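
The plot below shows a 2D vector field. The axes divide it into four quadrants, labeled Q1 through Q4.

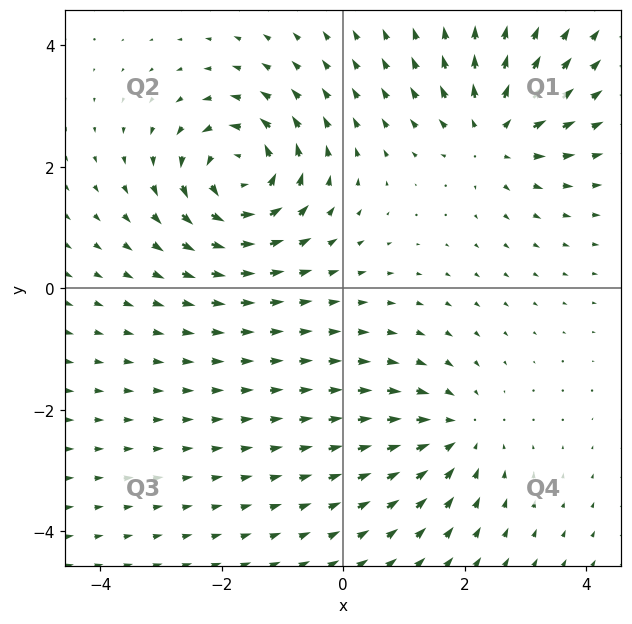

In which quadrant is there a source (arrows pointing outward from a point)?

Q1

The source sits at approximately (2.5, 2.5), which lies in quadrant Q1. The divergence there is about +4, positive as expected for a source.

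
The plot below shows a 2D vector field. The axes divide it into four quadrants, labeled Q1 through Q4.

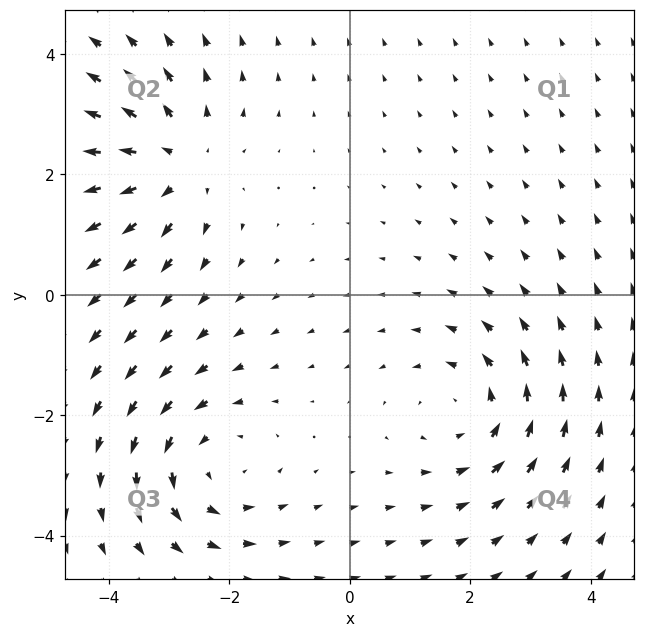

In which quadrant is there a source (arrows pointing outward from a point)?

The source sits at approximately (-2.9, 2.2), which lies in quadrant Q2. The divergence there is about +5, positive as expected for a source.

Q2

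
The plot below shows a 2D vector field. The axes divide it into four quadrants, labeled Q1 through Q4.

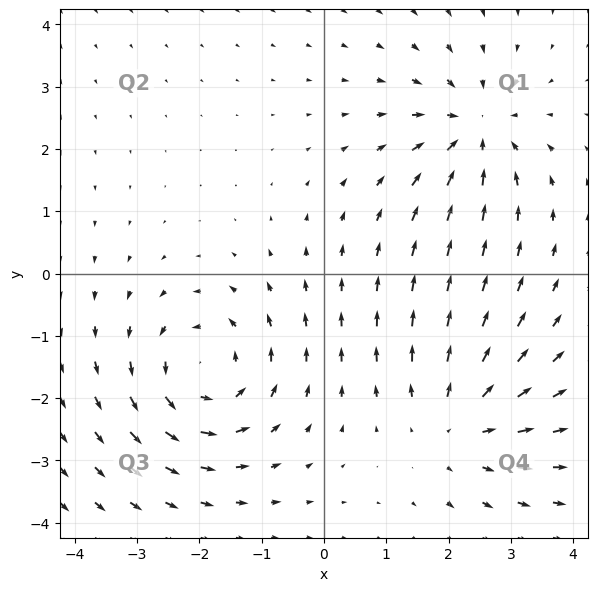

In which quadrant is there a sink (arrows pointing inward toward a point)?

The sink sits at approximately (2.4, 2.3), which lies in quadrant Q1. The divergence there is about -5, negative as expected for a sink.

Q1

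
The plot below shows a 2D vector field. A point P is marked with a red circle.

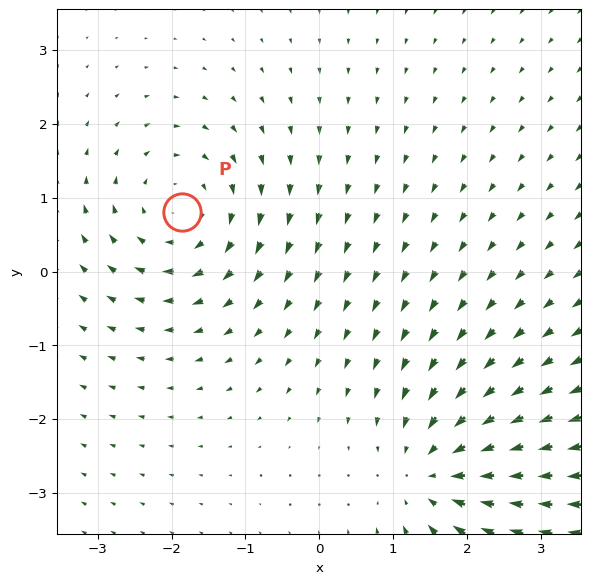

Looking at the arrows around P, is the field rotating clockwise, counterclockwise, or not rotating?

Near P at (-1.9, 0.8) the arrows circulate clockwise. The curl (z-component) there is about -4; negative curl means clockwise rotation.

clockwise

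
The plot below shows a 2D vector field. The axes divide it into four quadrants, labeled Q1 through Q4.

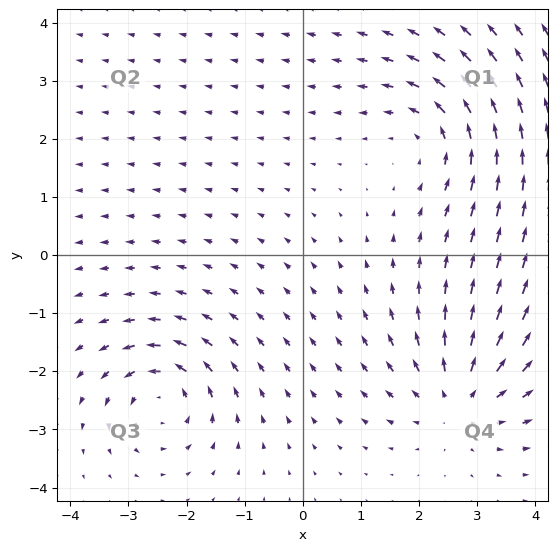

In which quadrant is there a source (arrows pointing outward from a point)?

The source sits at approximately (2.7, -2.5), which lies in quadrant Q4. The divergence there is about +5, positive as expected for a source.

Q4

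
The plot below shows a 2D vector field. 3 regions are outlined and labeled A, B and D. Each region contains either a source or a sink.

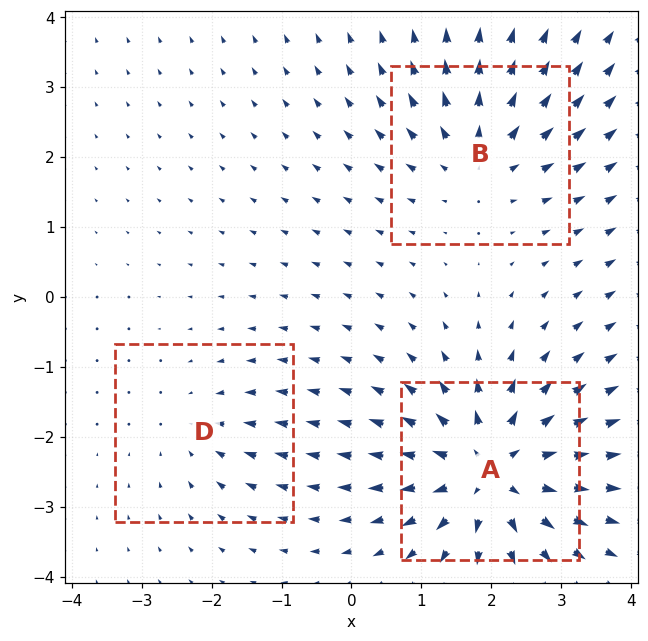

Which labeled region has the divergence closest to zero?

D

Divergence at each region's feature centre — A: about +6, B: about +3, D: about -2. Region D is closest to zero.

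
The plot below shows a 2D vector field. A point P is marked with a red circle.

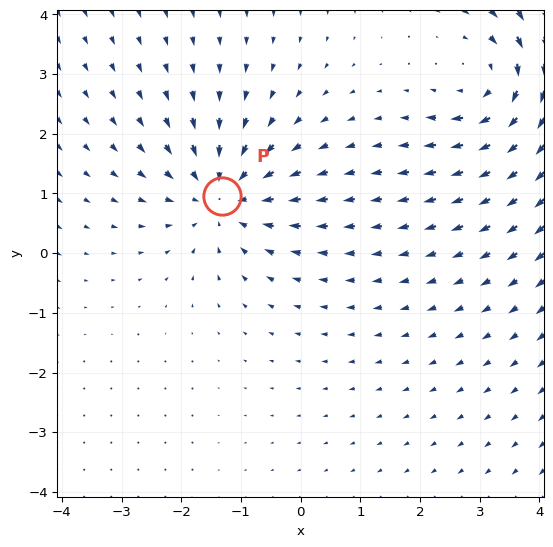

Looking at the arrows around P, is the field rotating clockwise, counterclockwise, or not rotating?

not rotating

Near P at (-1.3, 1.0) the arrows show no circulation. The curl there is ≈0.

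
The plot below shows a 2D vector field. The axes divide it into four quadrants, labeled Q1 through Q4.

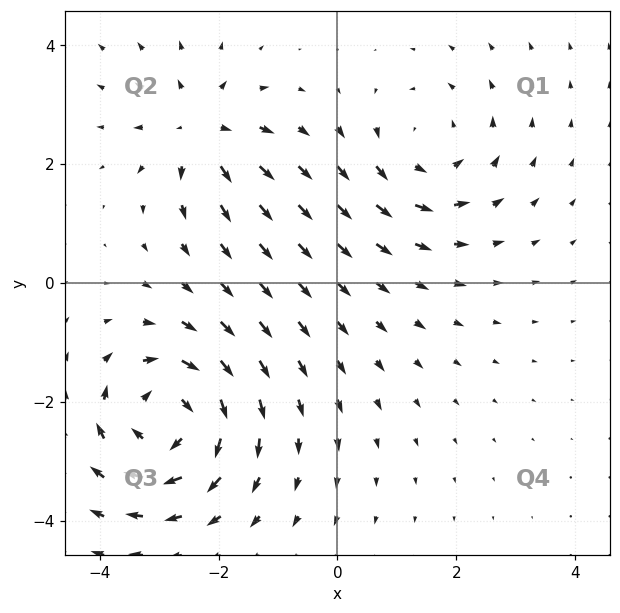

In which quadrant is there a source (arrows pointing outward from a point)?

Q2

The source sits at approximately (-2.3, 2.6), which lies in quadrant Q2. The divergence there is about +3, positive as expected for a source.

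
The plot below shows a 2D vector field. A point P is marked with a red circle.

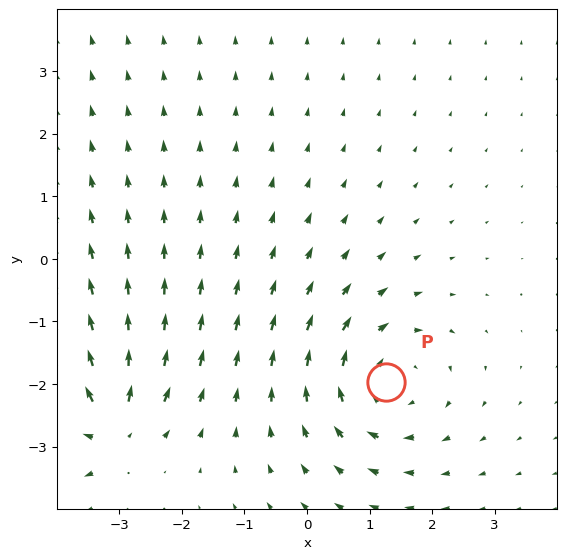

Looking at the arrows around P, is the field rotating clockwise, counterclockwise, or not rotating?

clockwise

Near P at (1.3, -2.0) the arrows circulate clockwise. The curl (z-component) there is about -4; negative curl means clockwise rotation.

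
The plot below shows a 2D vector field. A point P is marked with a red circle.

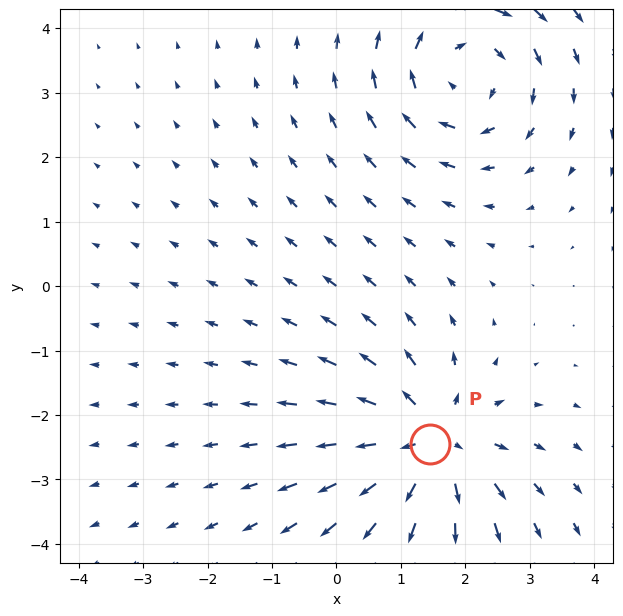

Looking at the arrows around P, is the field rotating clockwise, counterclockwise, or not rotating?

Near P at (1.4, -2.4) the arrows show no circulation. The curl there is ≈0.

not rotating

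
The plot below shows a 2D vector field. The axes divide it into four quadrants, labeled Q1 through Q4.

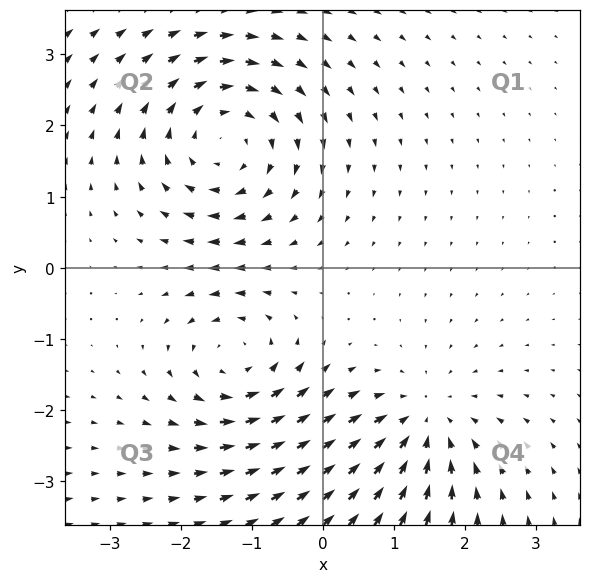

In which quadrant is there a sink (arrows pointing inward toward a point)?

The sink sits at approximately (1.4, -2.2), which lies in quadrant Q4. The divergence there is about -3, negative as expected for a sink.

Q4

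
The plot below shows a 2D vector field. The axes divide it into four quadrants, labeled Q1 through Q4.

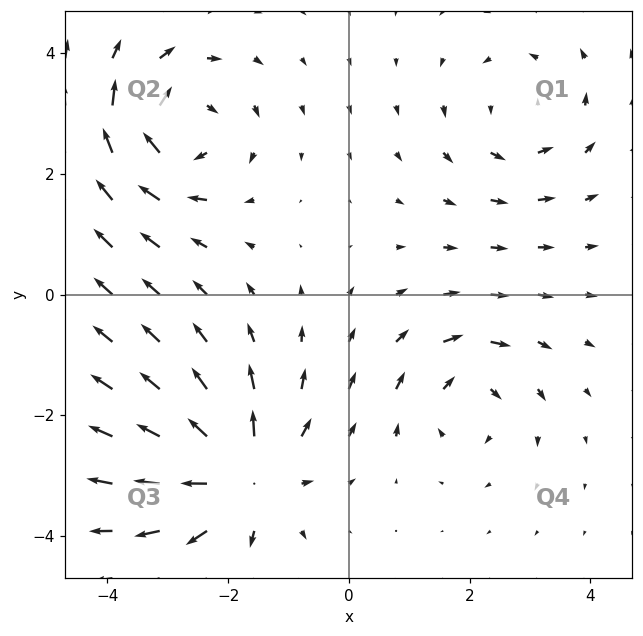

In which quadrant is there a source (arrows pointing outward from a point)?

Q3

The source sits at approximately (-1.8, -3.0), which lies in quadrant Q3. The divergence there is about +5, positive as expected for a source.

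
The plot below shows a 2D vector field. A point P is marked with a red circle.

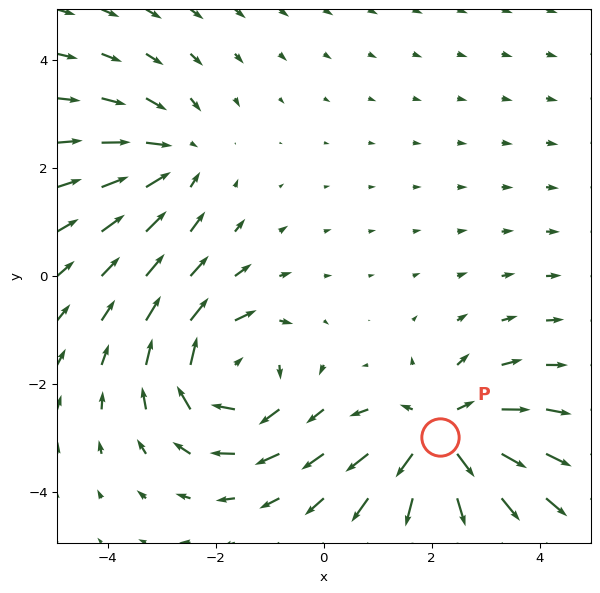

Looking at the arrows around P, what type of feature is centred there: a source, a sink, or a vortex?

source

At P (2.2, -3.0) the arrows spread outward. Divergence about +5, curl ≈0 — positive divergence with near-zero curl is a source.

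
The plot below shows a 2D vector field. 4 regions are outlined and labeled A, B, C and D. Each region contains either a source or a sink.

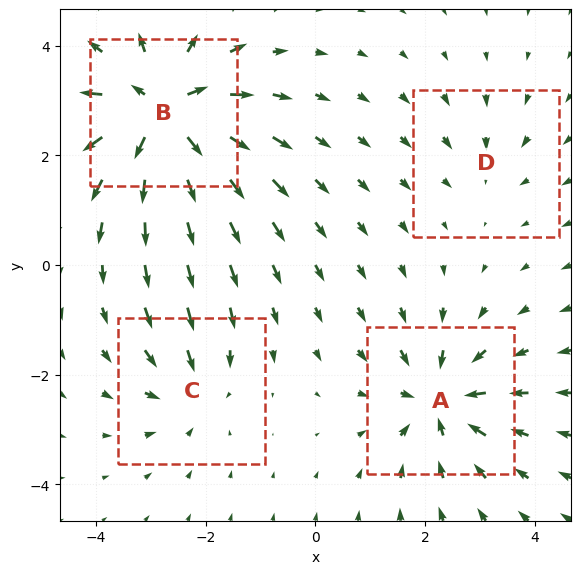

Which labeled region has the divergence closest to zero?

Divergence at each region's feature centre — A: about -6, B: about +9, C: about -4, D: about -2. Region D is closest to zero.

D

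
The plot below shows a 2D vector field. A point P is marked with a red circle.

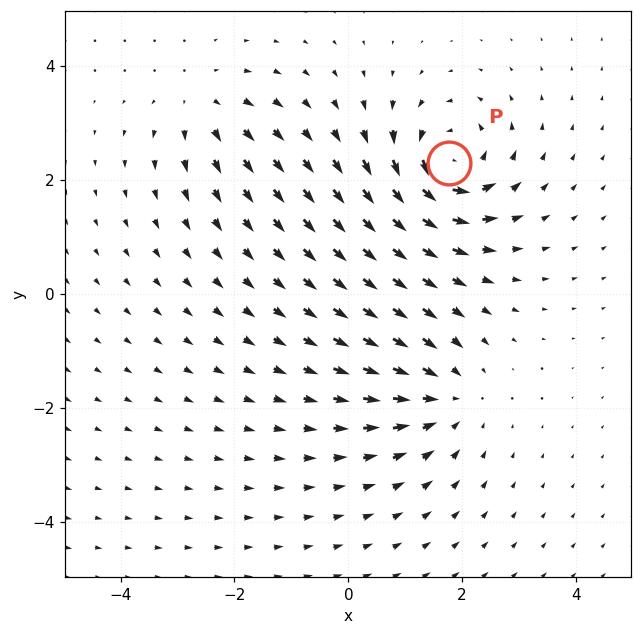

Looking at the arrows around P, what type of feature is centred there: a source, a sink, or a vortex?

vortex

At P (1.8, 2.3) the arrows circulate counterclockwise. Divergence ≈0, curl about +7 — near-zero divergence with nonzero curl is a vortex.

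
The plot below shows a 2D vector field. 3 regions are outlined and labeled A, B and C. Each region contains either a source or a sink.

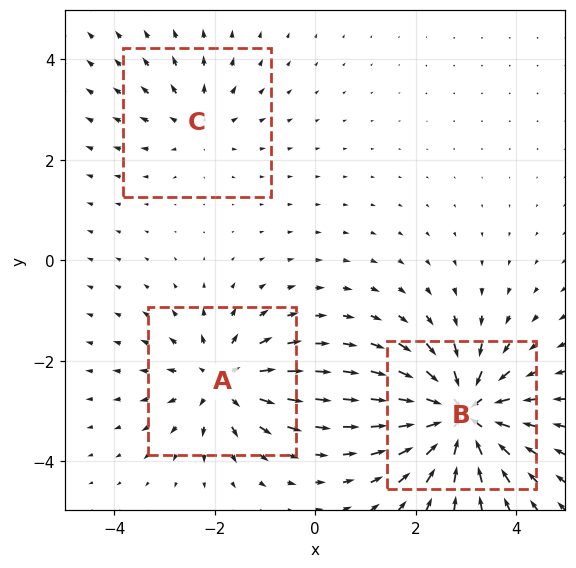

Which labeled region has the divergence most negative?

Divergence at each region's feature centre — A: about +4, B: about -6, C: about +2. Region B is most negative.

B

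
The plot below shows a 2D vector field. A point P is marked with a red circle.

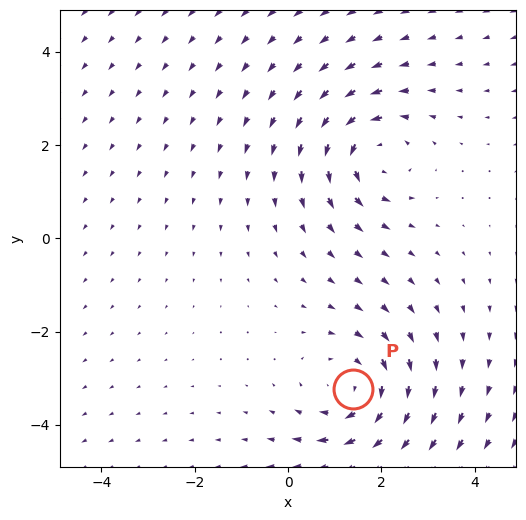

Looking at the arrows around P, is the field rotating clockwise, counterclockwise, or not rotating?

Near P at (1.4, -3.2) the arrows circulate clockwise. The curl (z-component) there is about -3; negative curl means clockwise rotation.

clockwise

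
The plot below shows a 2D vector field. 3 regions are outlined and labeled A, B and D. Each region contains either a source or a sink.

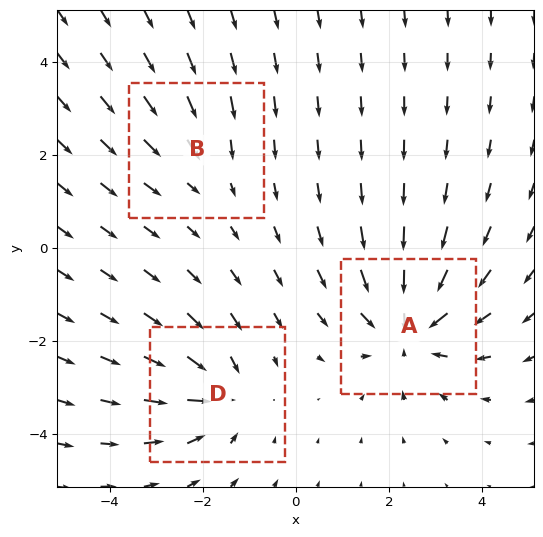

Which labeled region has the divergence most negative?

A

Divergence at each region's feature centre — A: about -4, B: about -2, D: about -3. Region A is most negative.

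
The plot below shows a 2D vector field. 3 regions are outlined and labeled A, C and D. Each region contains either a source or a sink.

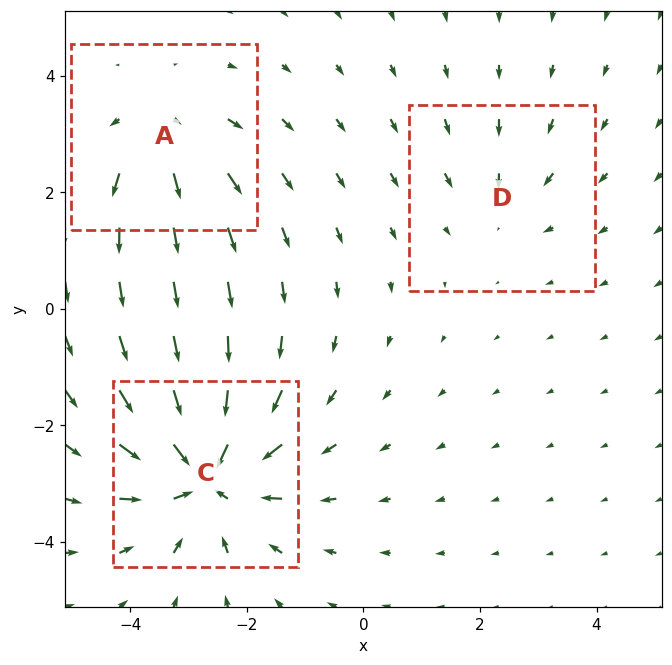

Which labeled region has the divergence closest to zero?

D

Divergence at each region's feature centre — A: about +3, C: about -5, D: about -2. Region D is closest to zero.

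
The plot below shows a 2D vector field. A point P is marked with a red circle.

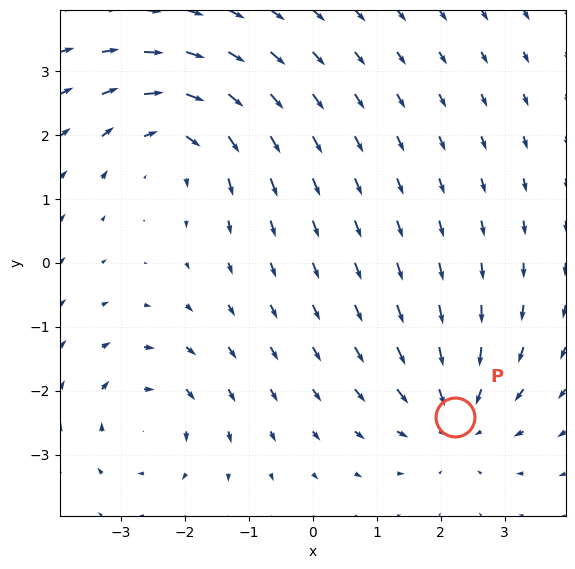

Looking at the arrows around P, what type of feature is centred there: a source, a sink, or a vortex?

At P (2.2, -2.4) the arrows converge inward. Divergence about -4, curl ≈0 — negative divergence with near-zero curl is a sink.

sink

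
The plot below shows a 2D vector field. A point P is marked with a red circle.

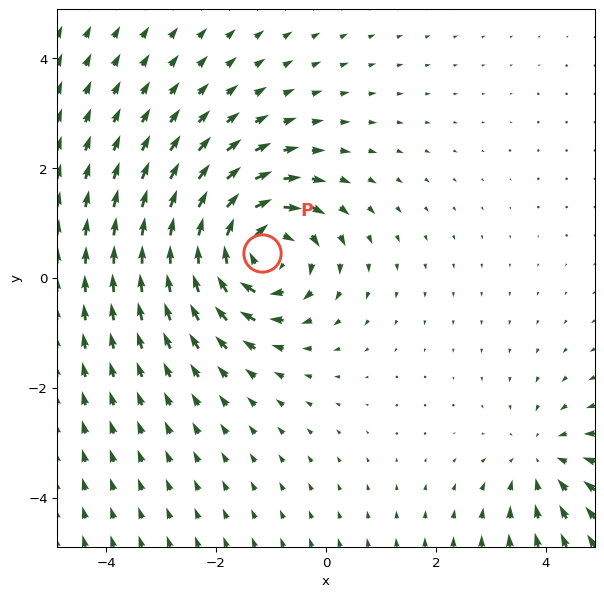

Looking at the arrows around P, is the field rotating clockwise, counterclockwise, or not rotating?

clockwise

Near P at (-1.2, 0.5) the arrows circulate clockwise. The curl (z-component) there is about -5; negative curl means clockwise rotation.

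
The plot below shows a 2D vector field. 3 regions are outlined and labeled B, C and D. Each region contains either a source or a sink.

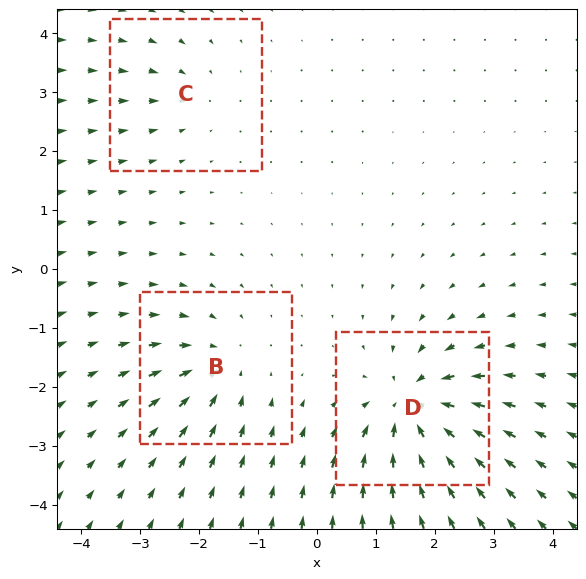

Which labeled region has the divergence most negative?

D

Divergence at each region's feature centre — B: about -4, C: about -2, D: about -6. Region D is most negative.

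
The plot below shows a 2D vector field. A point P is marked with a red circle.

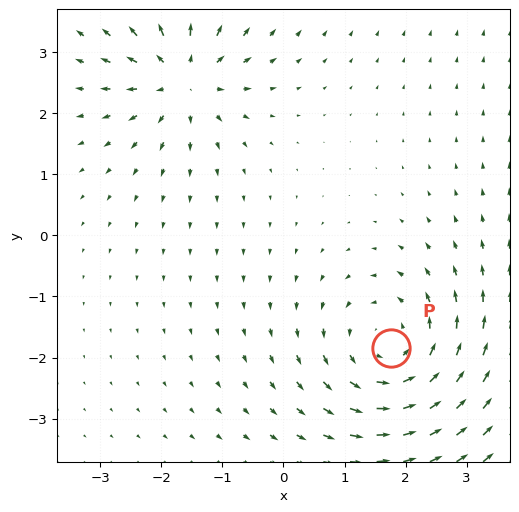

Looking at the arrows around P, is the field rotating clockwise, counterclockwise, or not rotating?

Near P at (1.8, -1.8) the arrows circulate counterclockwise. The curl (z-component) there is about +4; positive curl means counterclockwise rotation.

counterclockwise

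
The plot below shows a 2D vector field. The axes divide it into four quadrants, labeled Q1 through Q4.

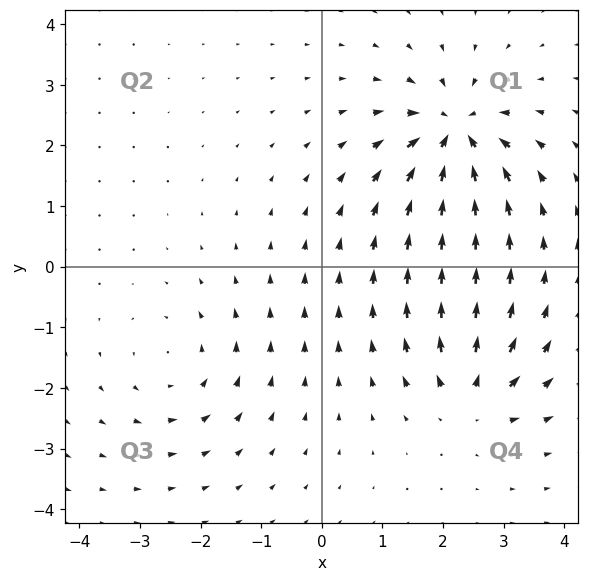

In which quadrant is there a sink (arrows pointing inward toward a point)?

Q1

The sink sits at approximately (2.2, 2.2), which lies in quadrant Q1. The divergence there is about -7, negative as expected for a sink.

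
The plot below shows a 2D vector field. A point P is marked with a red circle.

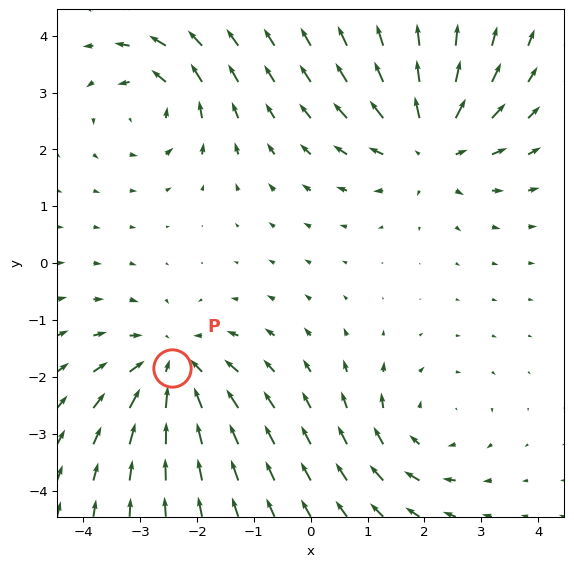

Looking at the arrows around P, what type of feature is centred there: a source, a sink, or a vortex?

sink

At P (-2.4, -1.8) the arrows converge inward. Divergence about -4, curl ≈0 — negative divergence with near-zero curl is a sink.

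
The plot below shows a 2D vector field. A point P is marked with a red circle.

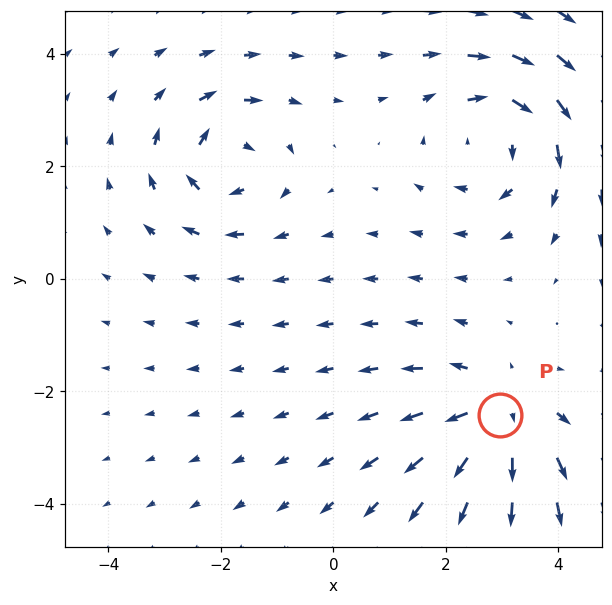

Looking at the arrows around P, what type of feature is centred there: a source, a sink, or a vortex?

At P (3.0, -2.4) the arrows spread outward. Divergence about +4, curl ≈0 — positive divergence with near-zero curl is a source.

source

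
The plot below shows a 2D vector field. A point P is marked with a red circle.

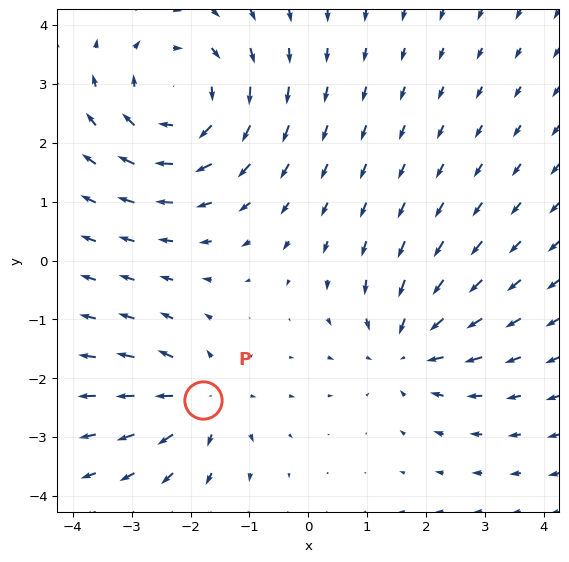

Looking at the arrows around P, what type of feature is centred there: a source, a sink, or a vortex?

At P (-1.8, -2.4) the arrows spread outward. Divergence about +3, curl ≈0 — positive divergence with near-zero curl is a source.

source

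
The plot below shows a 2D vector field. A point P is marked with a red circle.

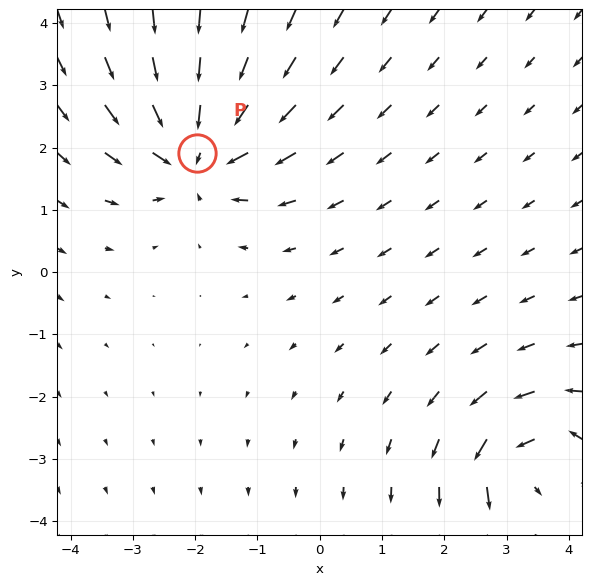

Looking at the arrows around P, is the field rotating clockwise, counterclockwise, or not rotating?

not rotating

Near P at (-2.0, 1.9) the arrows show no circulation. The curl there is ≈0.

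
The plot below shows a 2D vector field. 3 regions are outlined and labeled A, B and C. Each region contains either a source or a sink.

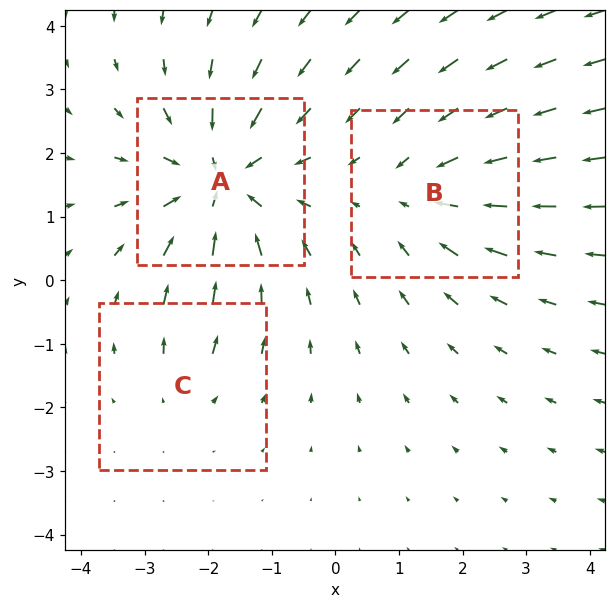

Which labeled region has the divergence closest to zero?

C

Divergence at each region's feature centre — A: about -5, B: about -3, C: about +2. Region C is closest to zero.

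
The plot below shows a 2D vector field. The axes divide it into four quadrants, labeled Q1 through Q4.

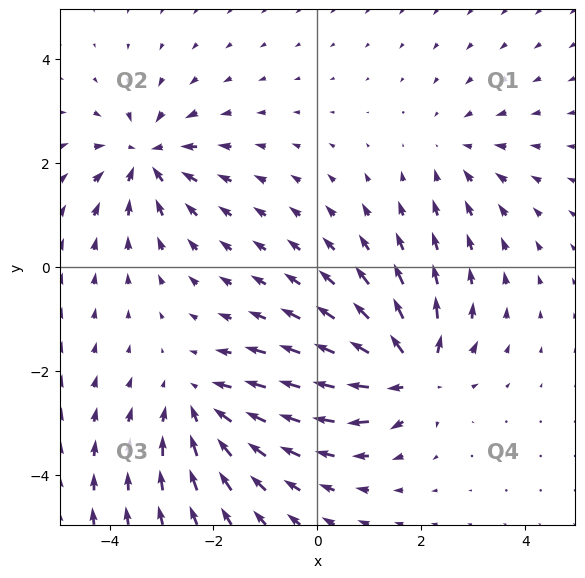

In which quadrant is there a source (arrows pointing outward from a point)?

Q4

The source sits at approximately (1.8, -2.1), which lies in quadrant Q4. The divergence there is about +7, positive as expected for a source.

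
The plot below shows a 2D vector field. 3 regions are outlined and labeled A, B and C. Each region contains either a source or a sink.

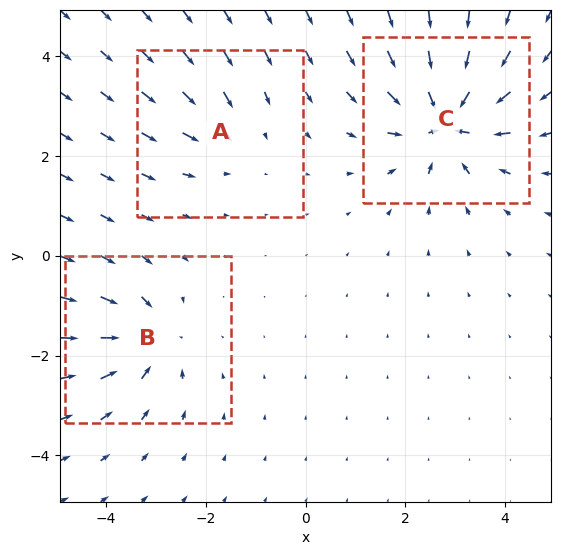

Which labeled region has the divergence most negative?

Divergence at each region's feature centre — A: about -2, B: about -4, C: about -6. Region C is most negative.

C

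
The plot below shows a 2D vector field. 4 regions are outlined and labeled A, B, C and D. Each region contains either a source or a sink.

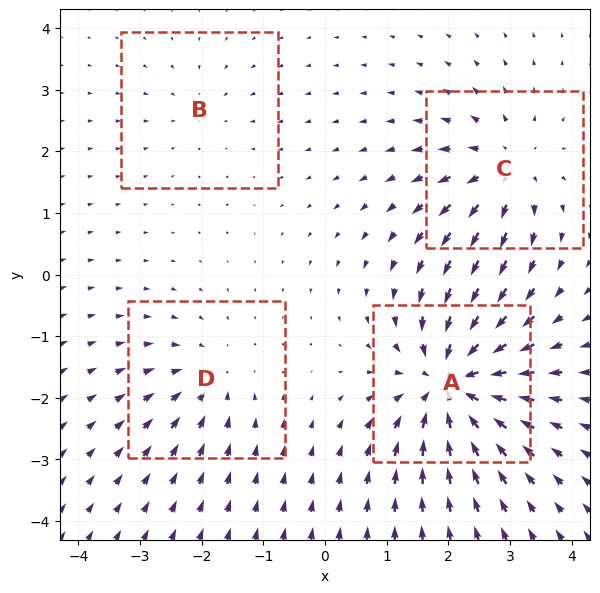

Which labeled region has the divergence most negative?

Divergence at each region's feature centre — A: about -8, B: about -2, C: about +5, D: about -4. Region A is most negative.

A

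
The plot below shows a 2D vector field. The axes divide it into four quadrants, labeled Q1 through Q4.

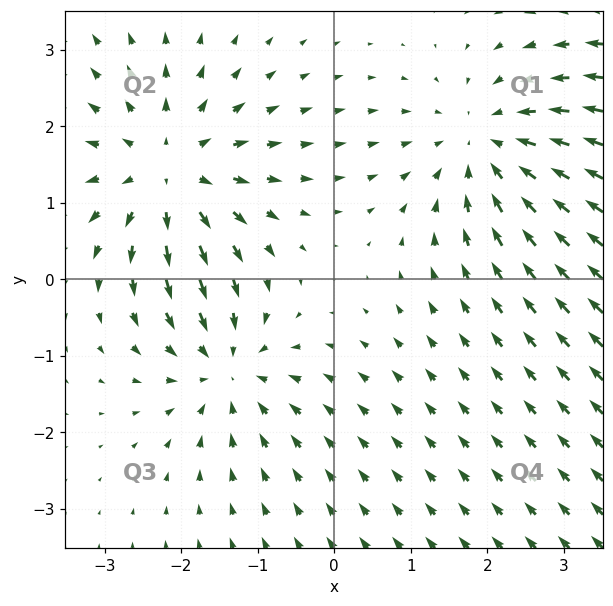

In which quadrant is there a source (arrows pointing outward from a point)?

Q2

The source sits at approximately (-2.2, 1.4), which lies in quadrant Q2. The divergence there is about +4, positive as expected for a source.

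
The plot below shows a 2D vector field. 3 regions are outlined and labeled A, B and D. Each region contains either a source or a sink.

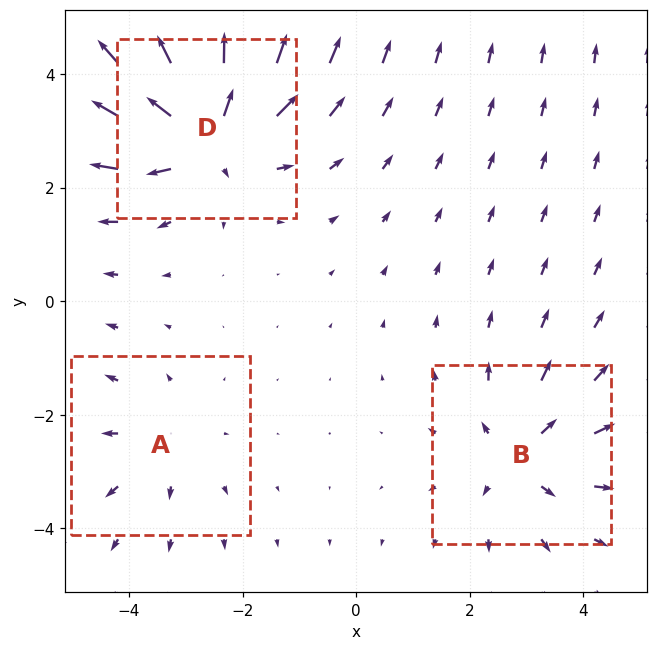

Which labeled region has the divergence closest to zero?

Divergence at each region's feature centre — A: about +2, B: about +3, D: about +5. Region A is closest to zero.

A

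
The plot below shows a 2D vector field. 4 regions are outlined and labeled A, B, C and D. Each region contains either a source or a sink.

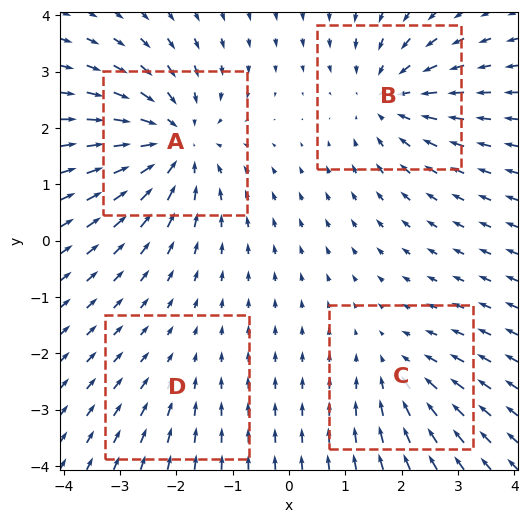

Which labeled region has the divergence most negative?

A

Divergence at each region's feature centre — A: about -6, B: about -5, C: about -3, D: about -2. Region A is most negative.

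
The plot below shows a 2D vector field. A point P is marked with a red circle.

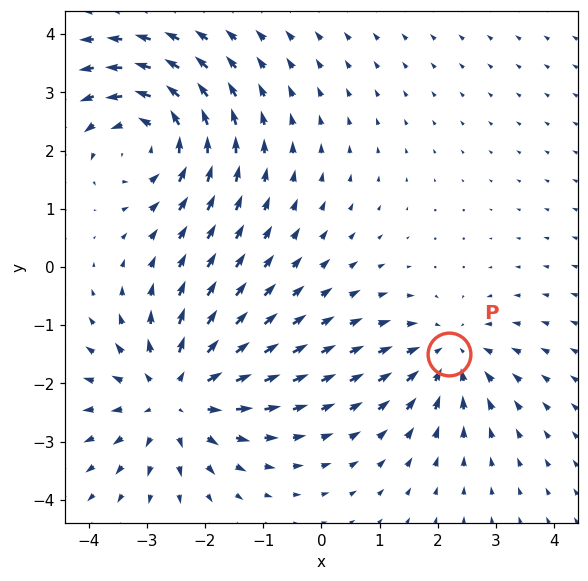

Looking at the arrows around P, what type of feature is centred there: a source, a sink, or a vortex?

sink

At P (2.2, -1.5) the arrows converge inward. Divergence about -4, curl ≈0 — negative divergence with near-zero curl is a sink.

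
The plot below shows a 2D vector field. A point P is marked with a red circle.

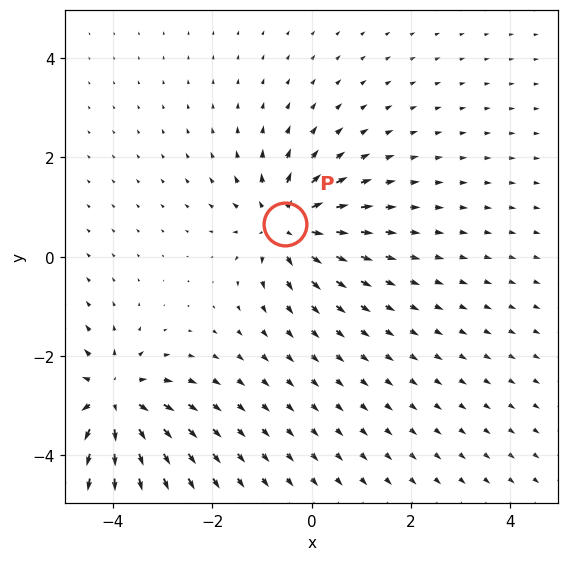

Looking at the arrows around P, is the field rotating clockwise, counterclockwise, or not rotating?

Near P at (-0.5, 0.7) the arrows show no circulation. The curl there is ≈0.

not rotating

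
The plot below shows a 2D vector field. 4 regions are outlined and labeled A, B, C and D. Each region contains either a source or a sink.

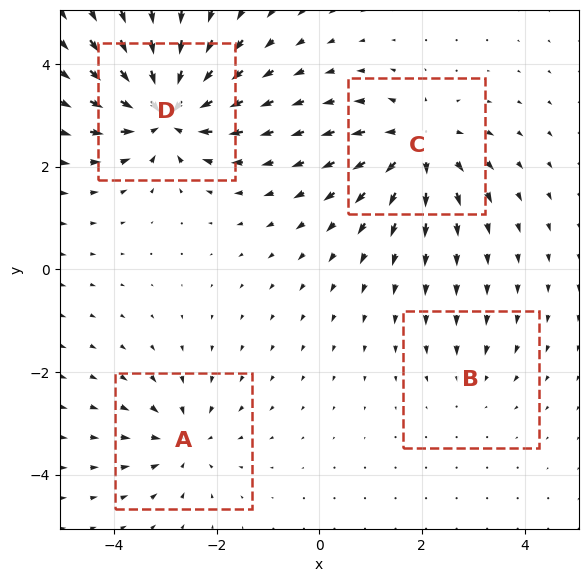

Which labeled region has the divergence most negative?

Divergence at each region's feature centre — A: about -4, B: about -2, C: about +6, D: about -8. Region D is most negative.

D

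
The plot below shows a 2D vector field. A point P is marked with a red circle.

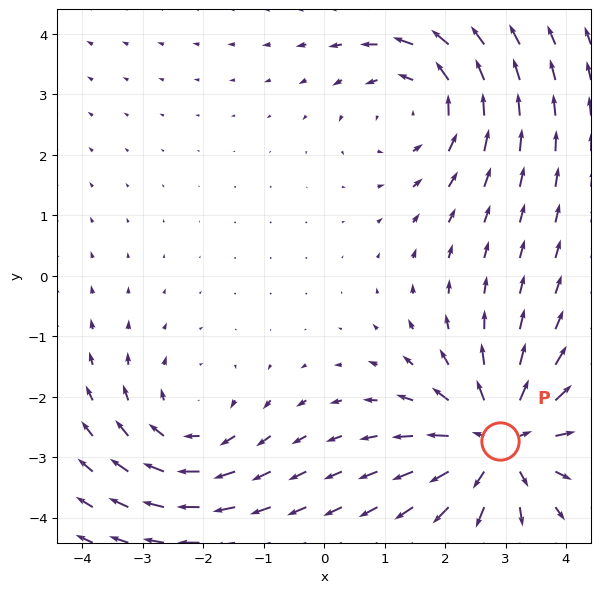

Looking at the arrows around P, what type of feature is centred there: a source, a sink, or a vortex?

source

At P (2.9, -2.7) the arrows spread outward. Divergence about +5, curl ≈0 — positive divergence with near-zero curl is a source.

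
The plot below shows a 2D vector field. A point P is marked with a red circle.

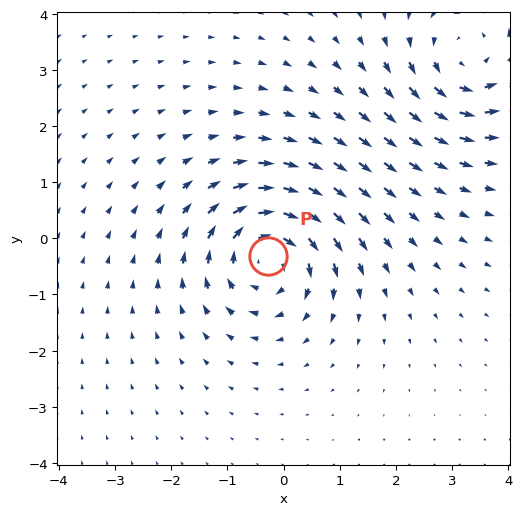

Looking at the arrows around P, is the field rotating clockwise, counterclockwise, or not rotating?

clockwise

Near P at (-0.3, -0.3) the arrows circulate clockwise. The curl (z-component) there is about -5; negative curl means clockwise rotation.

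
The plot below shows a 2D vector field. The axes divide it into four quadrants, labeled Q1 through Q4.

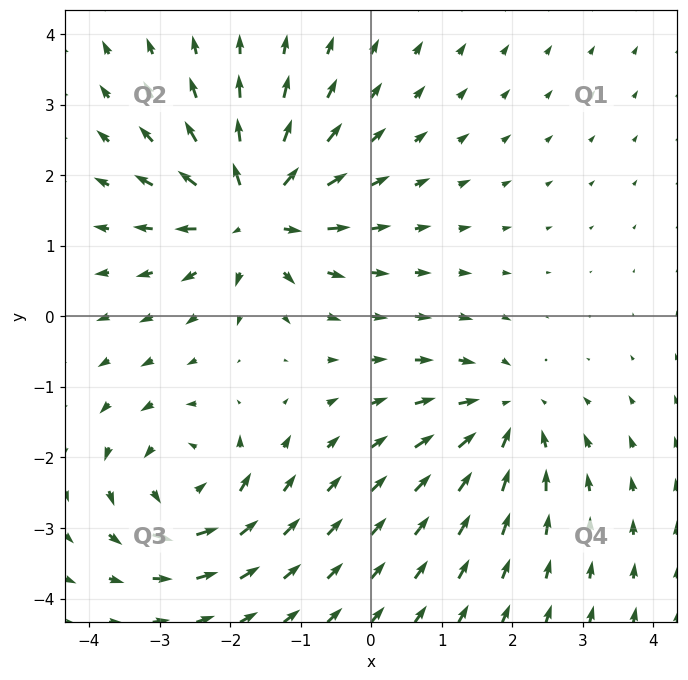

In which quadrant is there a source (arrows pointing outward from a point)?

Q2

The source sits at approximately (-1.7, 1.5), which lies in quadrant Q2. The divergence there is about +6, positive as expected for a source.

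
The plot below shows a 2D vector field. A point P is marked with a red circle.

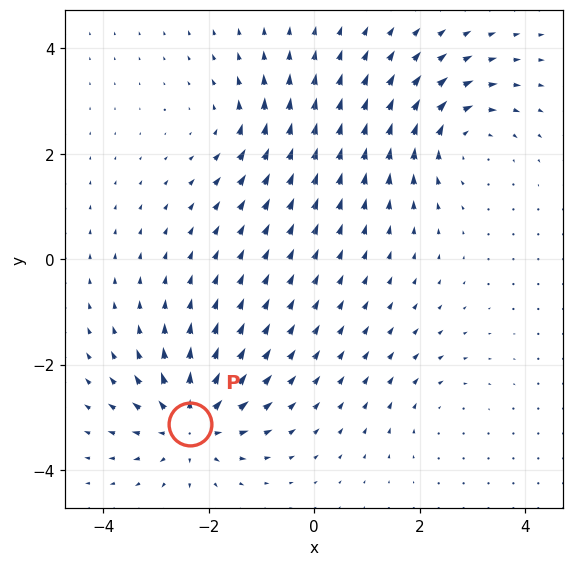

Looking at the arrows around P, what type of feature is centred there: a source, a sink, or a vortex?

source

At P (-2.4, -3.1) the arrows spread outward. Divergence about +6, curl ≈0 — positive divergence with near-zero curl is a source.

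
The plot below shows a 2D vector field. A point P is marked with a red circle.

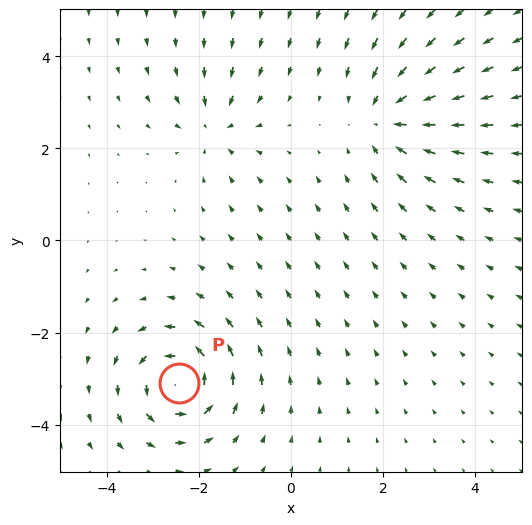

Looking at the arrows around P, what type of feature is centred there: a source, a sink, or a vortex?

At P (-2.4, -3.1) the arrows circulate counterclockwise. Divergence ≈0, curl about +6 — near-zero divergence with nonzero curl is a vortex.

vortex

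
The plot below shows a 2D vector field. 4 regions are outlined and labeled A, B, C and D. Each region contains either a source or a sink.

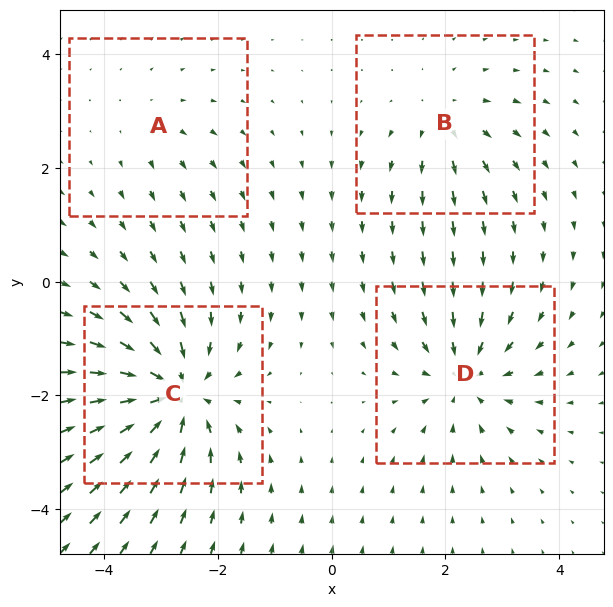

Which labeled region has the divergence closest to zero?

Divergence at each region's feature centre — A: about +2, B: about +3, C: about -7, D: about -5. Region A is closest to zero.

A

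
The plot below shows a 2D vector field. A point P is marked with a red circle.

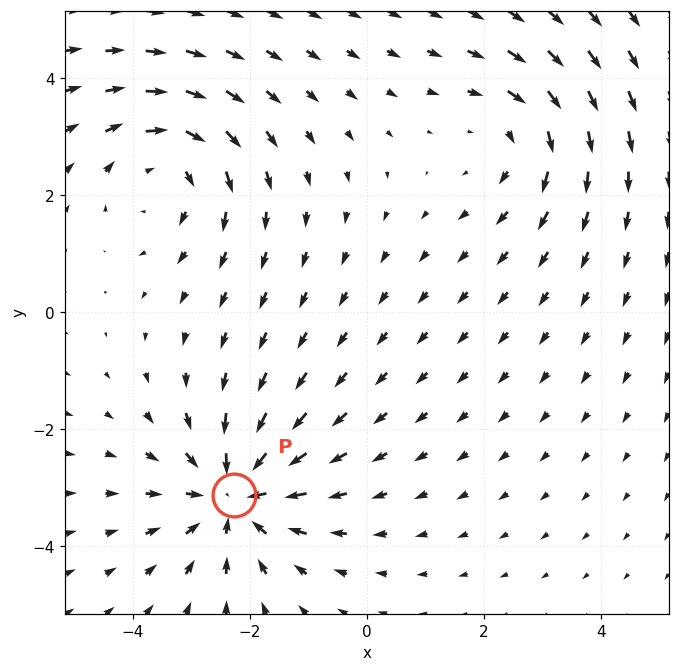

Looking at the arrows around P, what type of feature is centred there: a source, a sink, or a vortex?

sink

At P (-2.3, -3.1) the arrows converge inward. Divergence about -5, curl ≈0 — negative divergence with near-zero curl is a sink.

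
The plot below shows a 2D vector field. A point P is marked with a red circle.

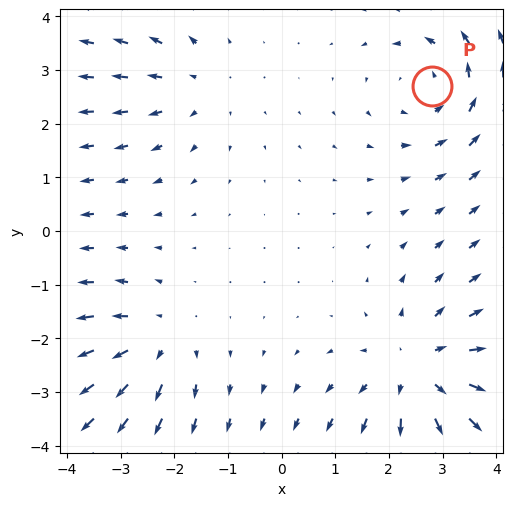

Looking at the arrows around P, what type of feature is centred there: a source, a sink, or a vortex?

At P (2.8, 2.7) the arrows circulate counterclockwise. Divergence ≈0, curl about +3 — near-zero divergence with nonzero curl is a vortex.

vortex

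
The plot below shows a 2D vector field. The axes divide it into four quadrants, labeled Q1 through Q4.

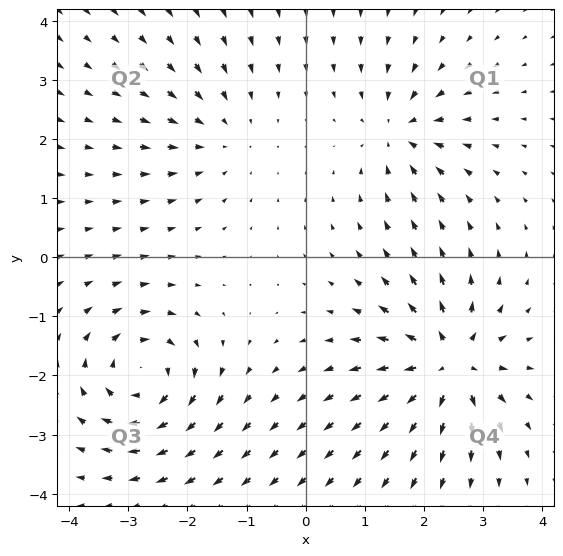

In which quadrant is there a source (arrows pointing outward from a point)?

The source sits at approximately (2.4, -1.8), which lies in quadrant Q4. The divergence there is about +7, positive as expected for a source.

Q4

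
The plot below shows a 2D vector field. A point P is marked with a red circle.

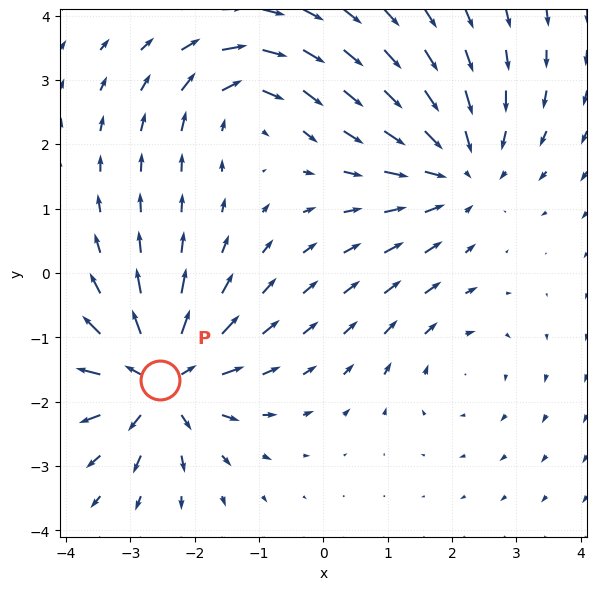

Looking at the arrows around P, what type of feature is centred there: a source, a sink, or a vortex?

source

At P (-2.5, -1.7) the arrows spread outward. Divergence about +7, curl ≈0 — positive divergence with near-zero curl is a source.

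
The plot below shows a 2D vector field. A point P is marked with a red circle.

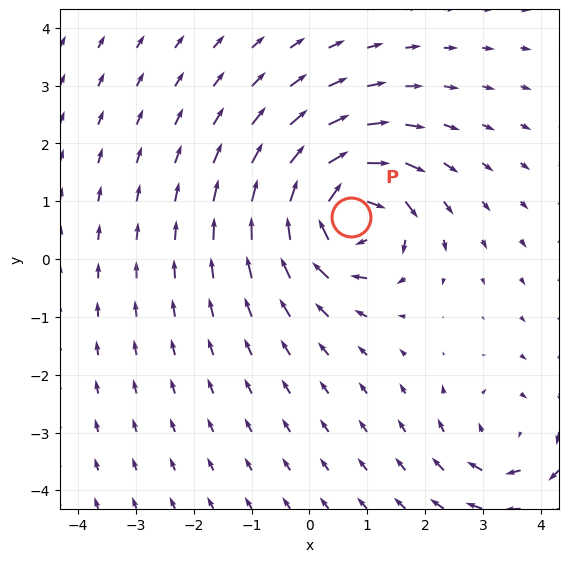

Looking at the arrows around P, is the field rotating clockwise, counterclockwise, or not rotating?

clockwise

Near P at (0.7, 0.7) the arrows circulate clockwise. The curl (z-component) there is about -7; negative curl means clockwise rotation.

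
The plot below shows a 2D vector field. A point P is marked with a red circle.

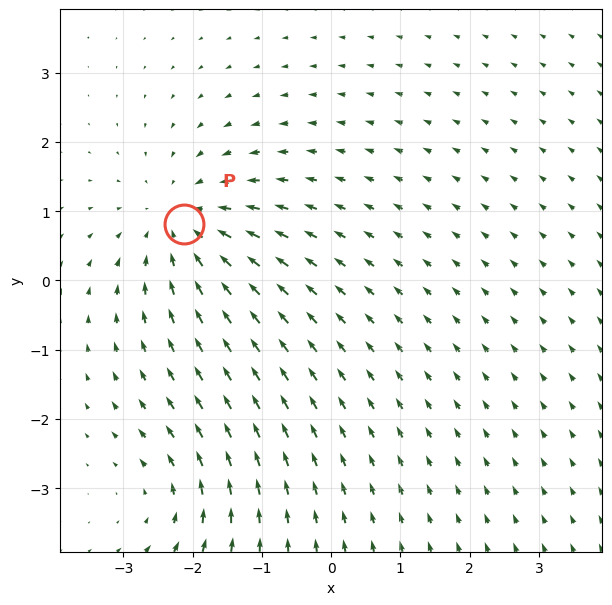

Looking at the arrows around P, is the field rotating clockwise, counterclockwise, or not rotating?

not rotating

Near P at (-2.1, 0.8) the arrows show no circulation. The curl there is ≈0.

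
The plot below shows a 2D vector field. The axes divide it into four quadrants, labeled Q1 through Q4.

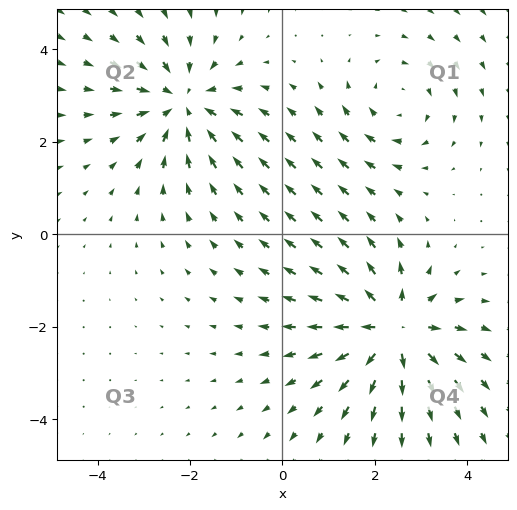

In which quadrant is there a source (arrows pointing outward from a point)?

The source sits at approximately (2.4, -2.1), which lies in quadrant Q4. The divergence there is about +5, positive as expected for a source.

Q4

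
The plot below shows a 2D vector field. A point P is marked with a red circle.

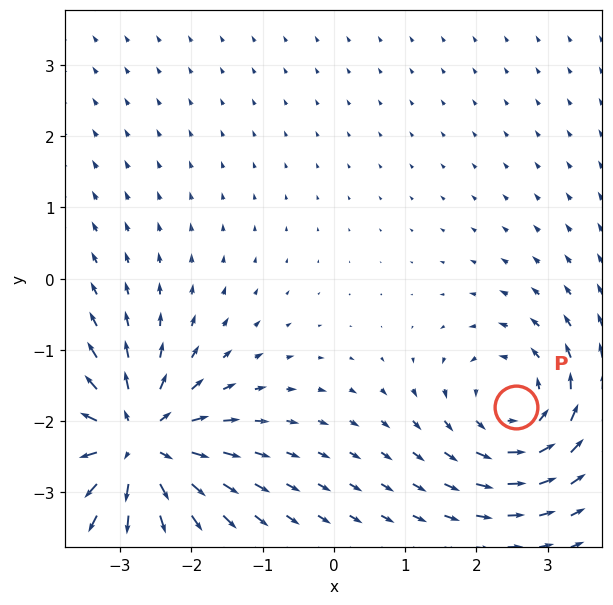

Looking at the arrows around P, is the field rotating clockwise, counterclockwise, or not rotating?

Near P at (2.6, -1.8) the arrows circulate counterclockwise. The curl (z-component) there is about +4; positive curl means counterclockwise rotation.

counterclockwise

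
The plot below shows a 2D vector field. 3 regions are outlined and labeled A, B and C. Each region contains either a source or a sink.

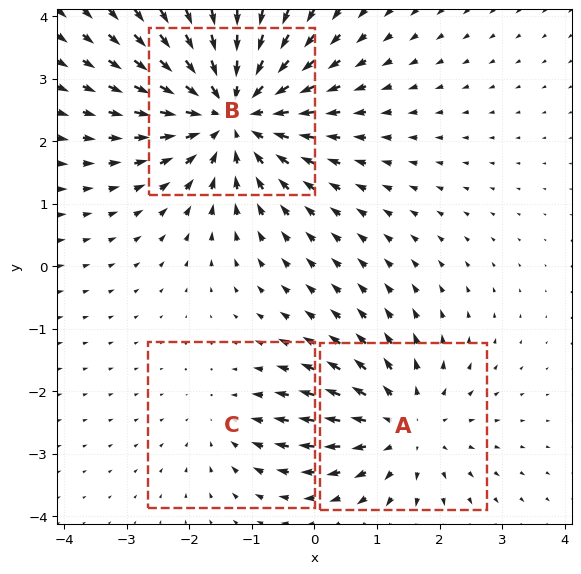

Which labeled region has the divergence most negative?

B

Divergence at each region's feature centre — A: about +3, B: about -4, C: about -2. Region B is most negative.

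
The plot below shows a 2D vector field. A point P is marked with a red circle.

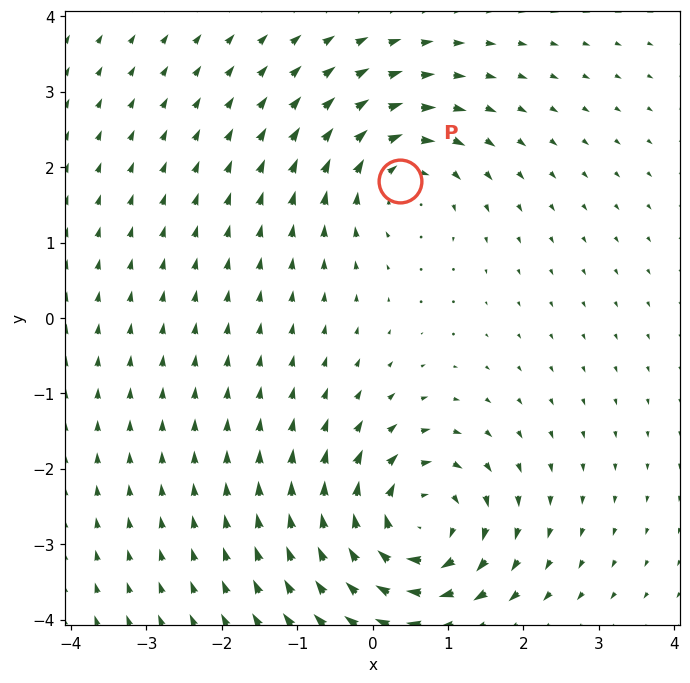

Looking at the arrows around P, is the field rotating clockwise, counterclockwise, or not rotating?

Near P at (0.4, 1.8) the arrows circulate clockwise. The curl (z-component) there is about -3; negative curl means clockwise rotation.

clockwise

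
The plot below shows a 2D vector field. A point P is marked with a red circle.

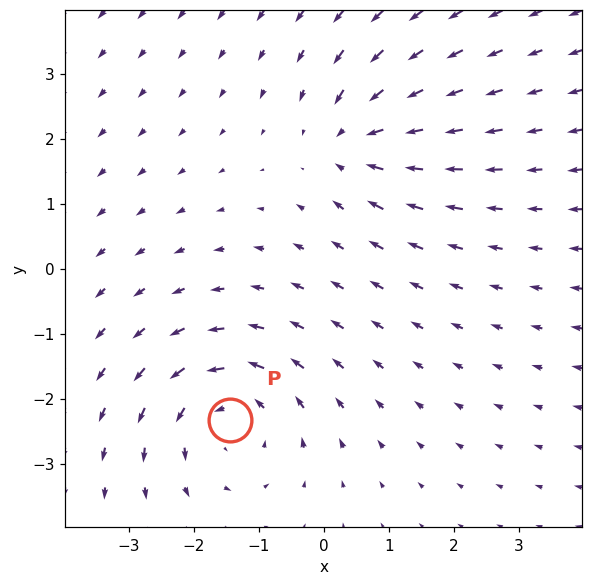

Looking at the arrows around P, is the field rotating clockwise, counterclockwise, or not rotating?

counterclockwise

Near P at (-1.4, -2.3) the arrows circulate counterclockwise. The curl (z-component) there is about +3; positive curl means counterclockwise rotation.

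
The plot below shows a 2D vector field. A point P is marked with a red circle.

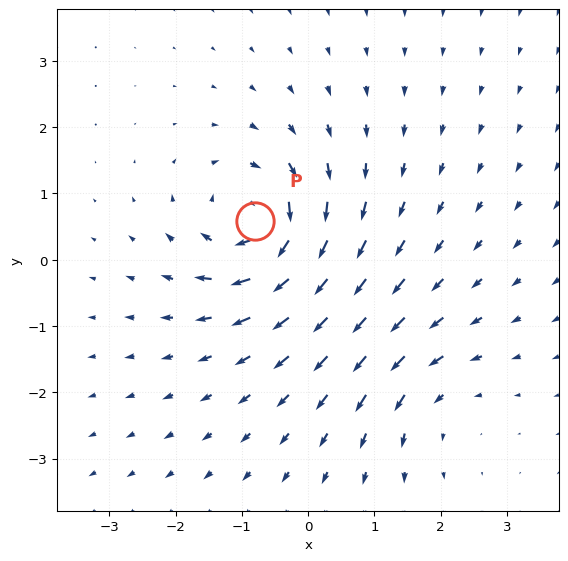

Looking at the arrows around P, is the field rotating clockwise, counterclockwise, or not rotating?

Near P at (-0.8, 0.6) the arrows circulate clockwise. The curl (z-component) there is about -7; negative curl means clockwise rotation.

clockwise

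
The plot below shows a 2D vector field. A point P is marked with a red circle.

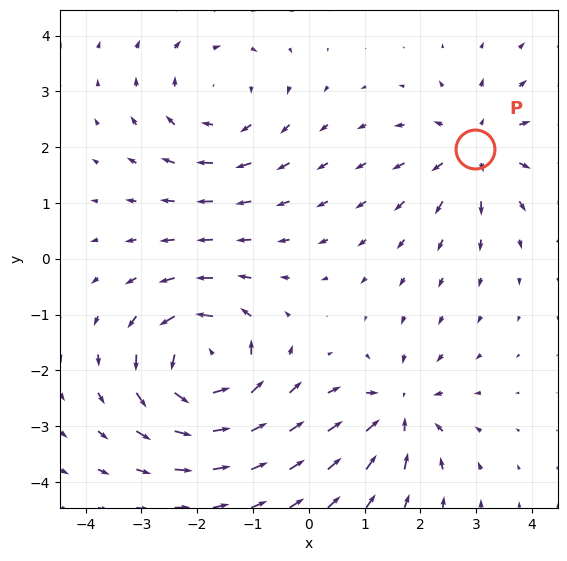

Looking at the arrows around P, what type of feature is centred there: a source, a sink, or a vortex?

source

At P (3.0, 2.0) the arrows spread outward. Divergence about +4, curl ≈0 — positive divergence with near-zero curl is a source.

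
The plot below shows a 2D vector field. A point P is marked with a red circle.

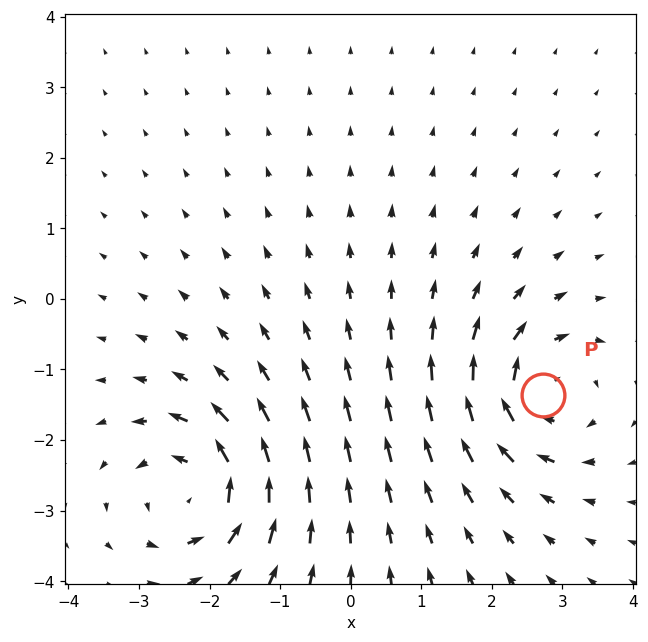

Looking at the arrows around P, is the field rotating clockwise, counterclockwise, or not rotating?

Near P at (2.7, -1.4) the arrows circulate clockwise. The curl (z-component) there is about -6; negative curl means clockwise rotation.

clockwise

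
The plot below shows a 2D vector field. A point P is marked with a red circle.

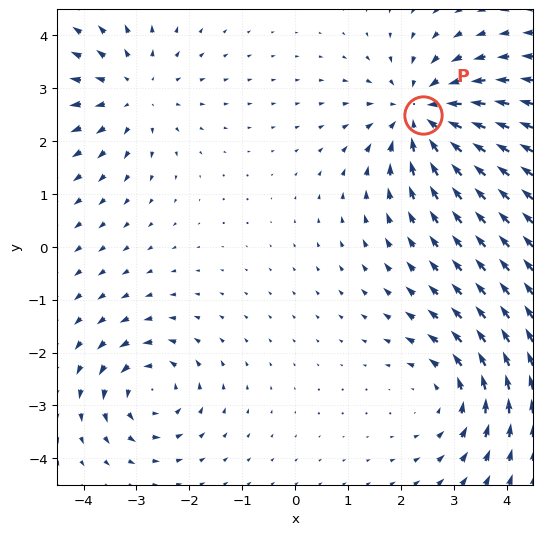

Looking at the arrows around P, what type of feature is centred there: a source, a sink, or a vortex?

sink

At P (2.4, 2.5) the arrows converge inward. Divergence about -5, curl ≈0 — negative divergence with near-zero curl is a sink.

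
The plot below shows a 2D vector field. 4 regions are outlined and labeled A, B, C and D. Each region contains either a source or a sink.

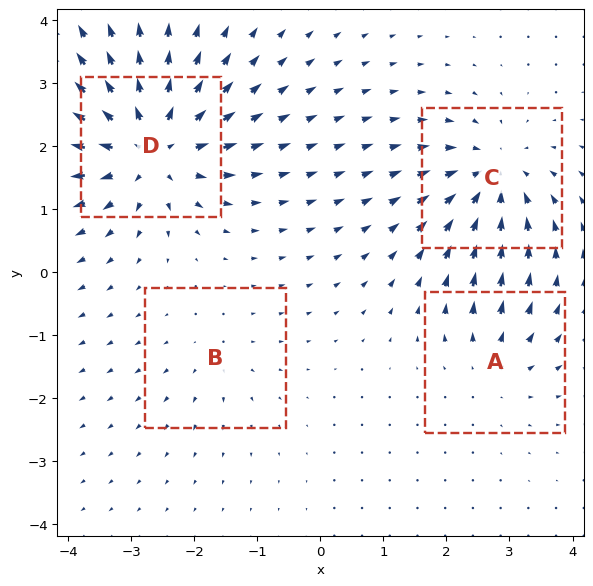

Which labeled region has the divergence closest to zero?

Divergence at each region's feature centre — A: about +3, B: about +2, C: about -6, D: about +8. Region B is closest to zero.

B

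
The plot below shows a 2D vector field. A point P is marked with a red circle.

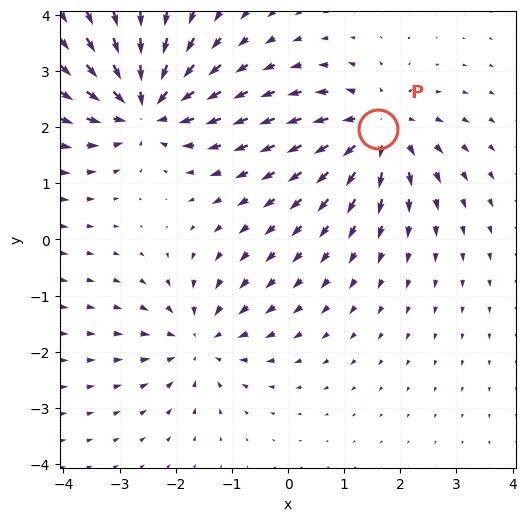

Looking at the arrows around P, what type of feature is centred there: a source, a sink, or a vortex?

At P (1.6, 2.0) the arrows spread outward. Divergence about +5, curl ≈0 — positive divergence with near-zero curl is a source.

source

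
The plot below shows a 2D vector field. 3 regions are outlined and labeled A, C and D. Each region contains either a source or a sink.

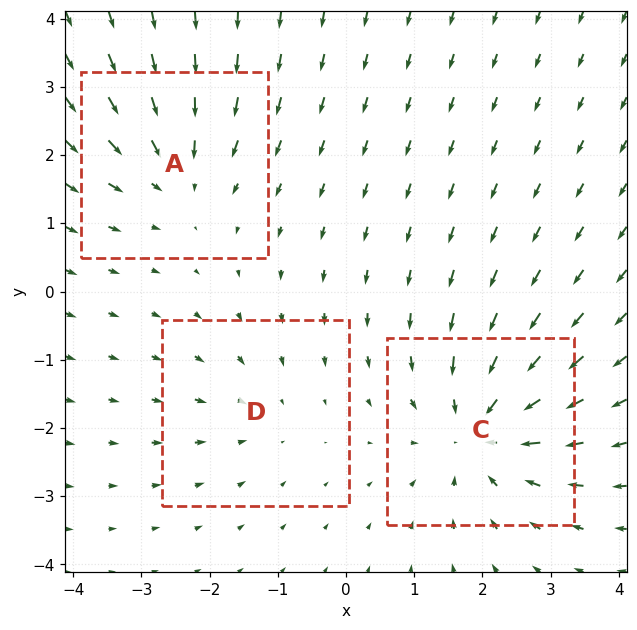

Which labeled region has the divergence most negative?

C

Divergence at each region's feature centre — A: about -3, C: about -5, D: about -2. Region C is most negative.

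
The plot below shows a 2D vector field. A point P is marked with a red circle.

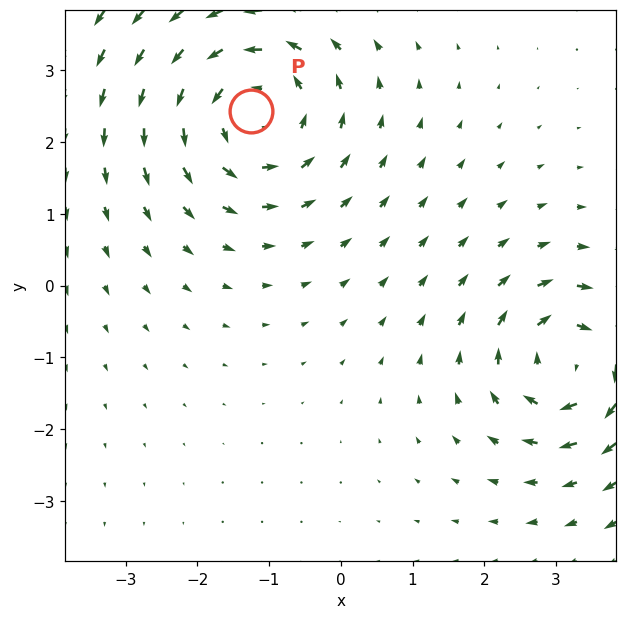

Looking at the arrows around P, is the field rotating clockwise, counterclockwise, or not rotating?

Near P at (-1.2, 2.4) the arrows circulate counterclockwise. The curl (z-component) there is about +4; positive curl means counterclockwise rotation.

counterclockwise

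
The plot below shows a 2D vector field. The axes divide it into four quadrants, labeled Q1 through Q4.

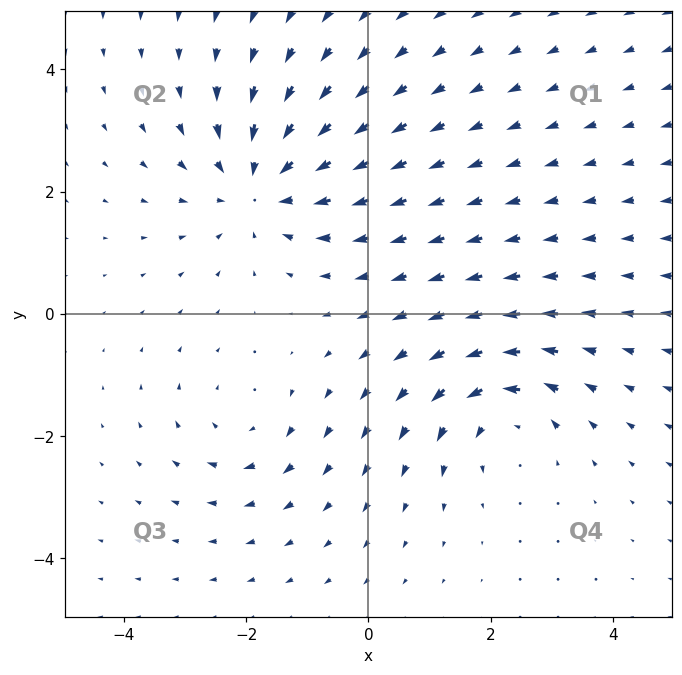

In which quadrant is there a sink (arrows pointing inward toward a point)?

The sink sits at approximately (-1.8, 2.1), which lies in quadrant Q2. The divergence there is about -4, negative as expected for a sink.

Q2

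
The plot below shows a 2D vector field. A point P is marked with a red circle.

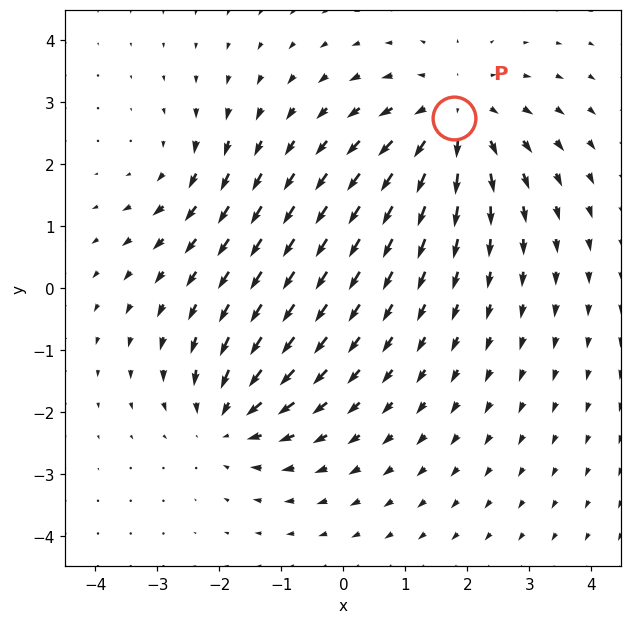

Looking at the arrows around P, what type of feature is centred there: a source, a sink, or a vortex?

At P (1.8, 2.7) the arrows spread outward. Divergence about +4, curl ≈0 — positive divergence with near-zero curl is a source.

source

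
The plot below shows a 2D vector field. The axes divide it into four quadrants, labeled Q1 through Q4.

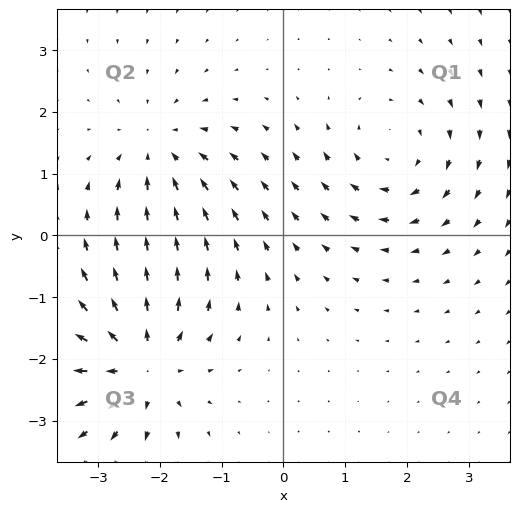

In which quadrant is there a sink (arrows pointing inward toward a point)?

The sink sits at approximately (-2.0, 1.3), which lies in quadrant Q2. The divergence there is about -3, negative as expected for a sink.

Q2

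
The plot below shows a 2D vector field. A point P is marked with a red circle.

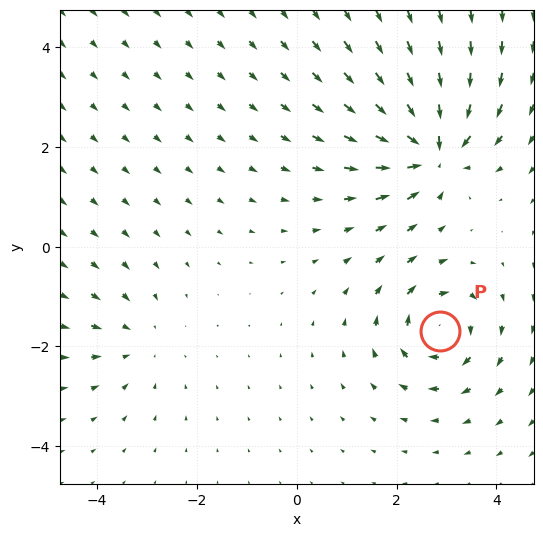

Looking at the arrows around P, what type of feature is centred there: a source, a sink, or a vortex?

vortex

At P (2.9, -1.7) the arrows circulate clockwise. Divergence ≈0, curl about -6 — near-zero divergence with nonzero curl is a vortex.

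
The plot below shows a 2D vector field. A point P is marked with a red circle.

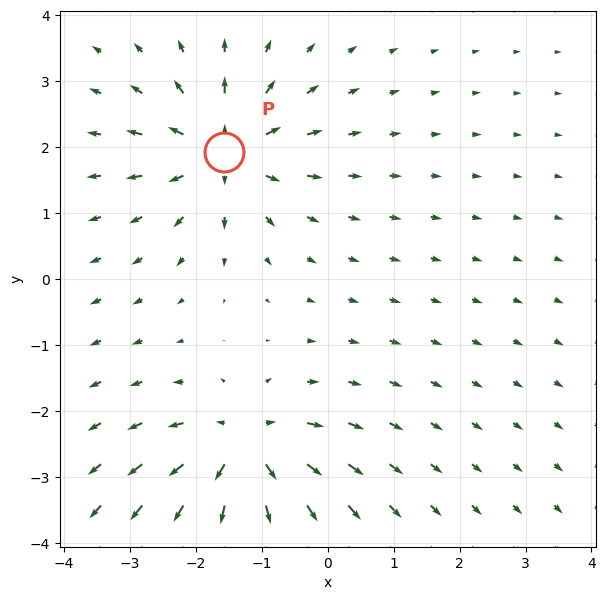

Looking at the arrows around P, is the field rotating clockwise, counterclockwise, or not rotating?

not rotating

Near P at (-1.6, 1.9) the arrows show no circulation. The curl there is ≈0.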